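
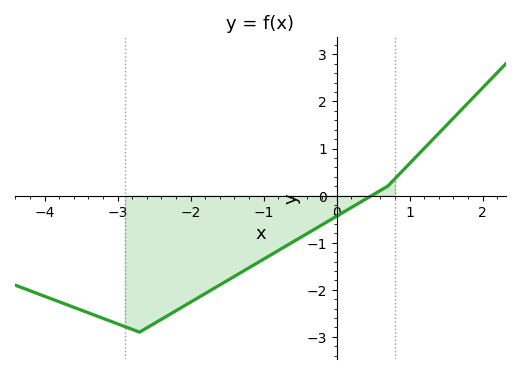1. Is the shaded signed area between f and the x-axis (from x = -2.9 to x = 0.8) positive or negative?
negative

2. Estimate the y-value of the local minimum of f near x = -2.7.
-2.9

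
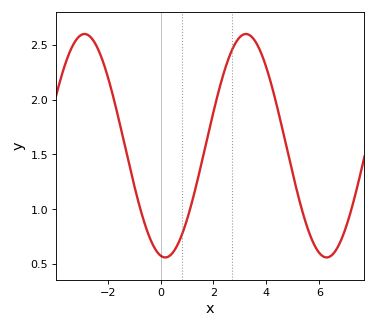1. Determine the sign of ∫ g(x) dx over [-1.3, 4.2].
positive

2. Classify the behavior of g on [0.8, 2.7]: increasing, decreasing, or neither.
increasing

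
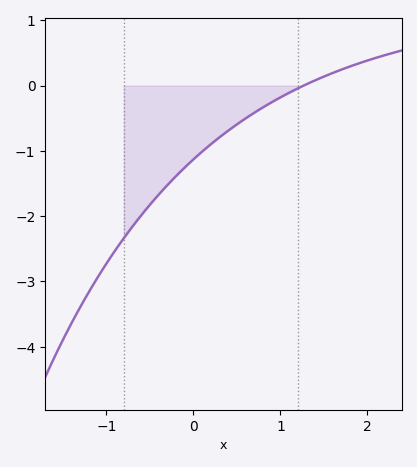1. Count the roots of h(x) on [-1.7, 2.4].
1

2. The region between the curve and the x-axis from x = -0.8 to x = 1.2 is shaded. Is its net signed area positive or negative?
negative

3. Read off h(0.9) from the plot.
-0.255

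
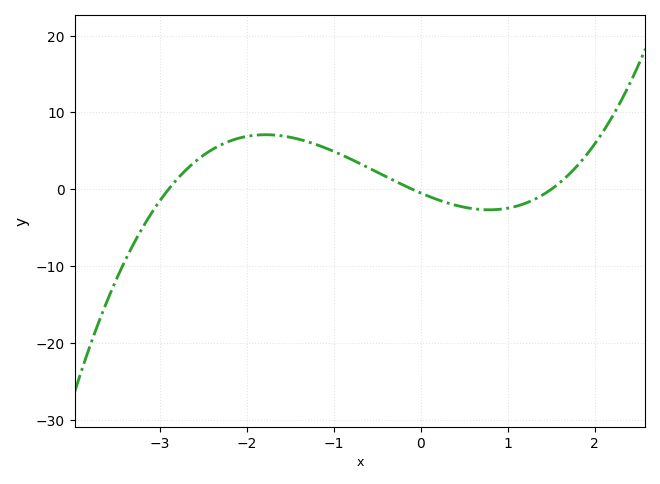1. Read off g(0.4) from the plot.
-2.09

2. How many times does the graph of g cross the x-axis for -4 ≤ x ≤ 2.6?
3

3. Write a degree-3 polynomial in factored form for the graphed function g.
y = 1.15(x + 2.9)(x + 0.1)(x - 1.5)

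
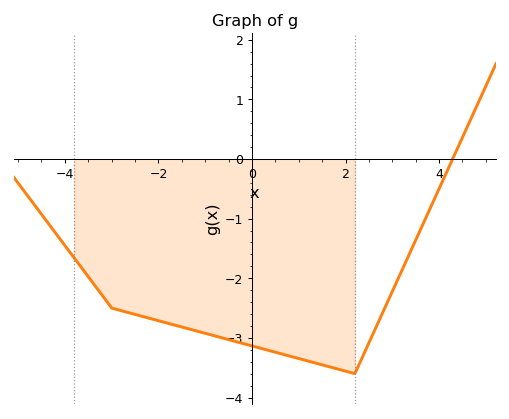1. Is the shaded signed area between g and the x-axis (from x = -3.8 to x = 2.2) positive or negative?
negative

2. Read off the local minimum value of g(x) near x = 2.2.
-3.6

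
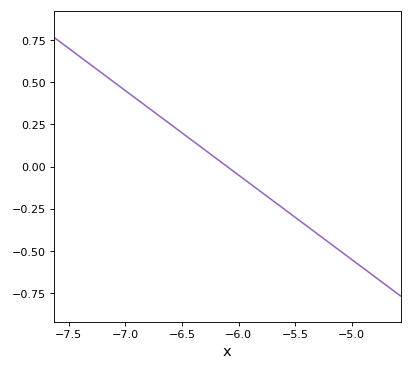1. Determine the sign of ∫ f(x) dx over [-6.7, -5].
negative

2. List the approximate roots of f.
-6.1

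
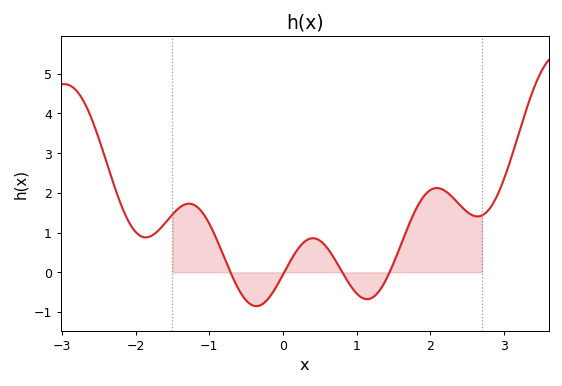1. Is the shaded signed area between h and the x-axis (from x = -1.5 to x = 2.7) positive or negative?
positive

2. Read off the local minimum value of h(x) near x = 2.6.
1.4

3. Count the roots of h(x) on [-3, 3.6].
4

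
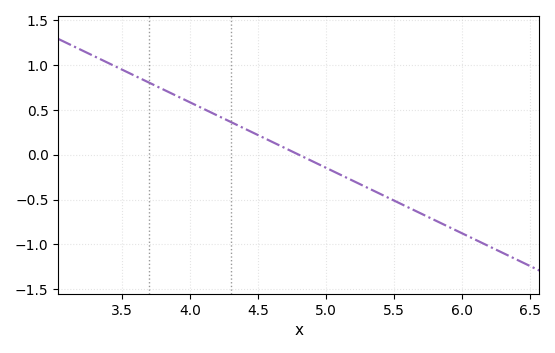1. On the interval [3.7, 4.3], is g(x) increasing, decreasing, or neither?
decreasing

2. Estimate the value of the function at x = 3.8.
0.75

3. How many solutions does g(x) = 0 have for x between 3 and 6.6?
1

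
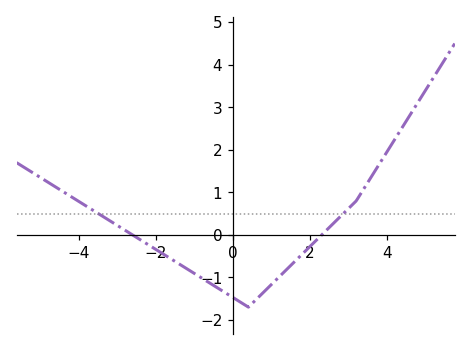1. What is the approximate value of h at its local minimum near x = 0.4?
-1.7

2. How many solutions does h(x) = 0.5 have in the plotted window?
2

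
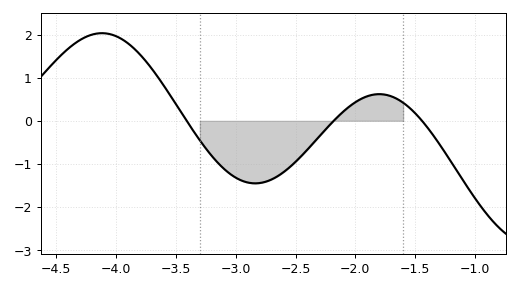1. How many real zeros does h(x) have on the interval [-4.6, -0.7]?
3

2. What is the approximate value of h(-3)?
-1.3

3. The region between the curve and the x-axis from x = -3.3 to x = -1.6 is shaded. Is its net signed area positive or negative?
negative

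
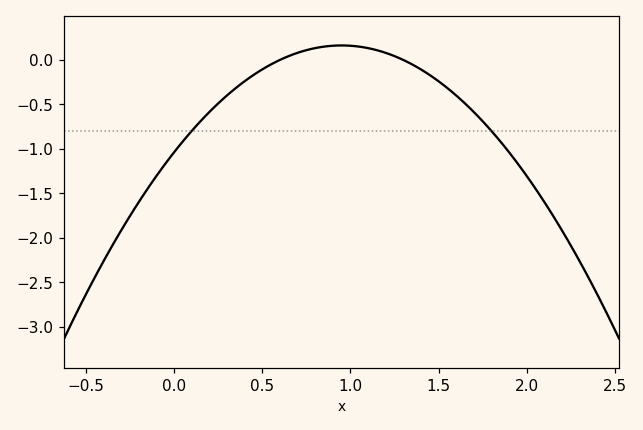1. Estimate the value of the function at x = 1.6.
-0.399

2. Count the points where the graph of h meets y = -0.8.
2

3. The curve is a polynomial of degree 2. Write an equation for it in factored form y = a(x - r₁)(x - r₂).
y = -1.33(x - 0.6)(x - 1.3)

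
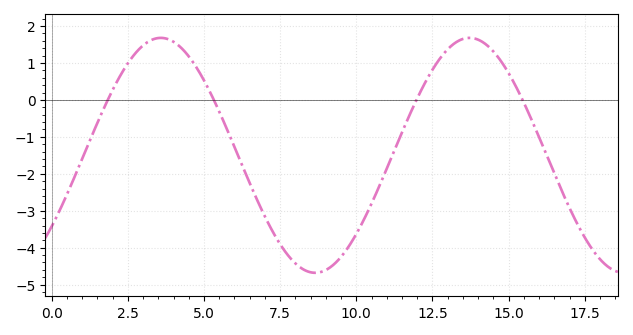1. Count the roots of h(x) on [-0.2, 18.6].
4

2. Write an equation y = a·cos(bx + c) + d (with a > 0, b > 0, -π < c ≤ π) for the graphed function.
y = 3.18cos(0.62x - 2.22) - 1.5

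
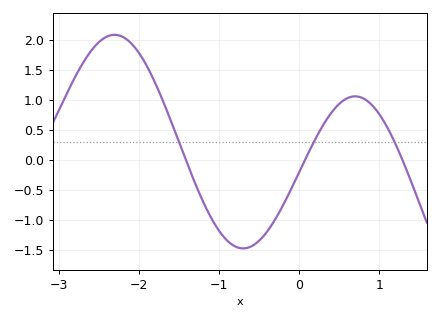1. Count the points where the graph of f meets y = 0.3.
3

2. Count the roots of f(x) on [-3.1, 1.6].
3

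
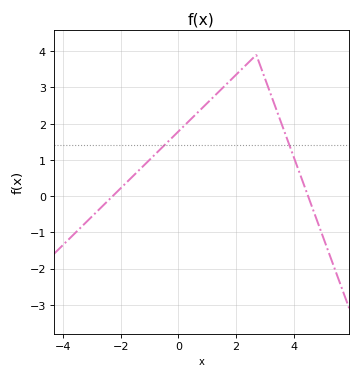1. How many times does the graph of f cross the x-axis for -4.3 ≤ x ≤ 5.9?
2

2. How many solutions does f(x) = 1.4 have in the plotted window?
2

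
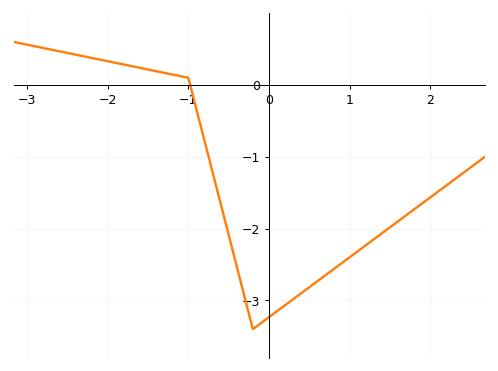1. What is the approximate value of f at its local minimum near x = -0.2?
-3.4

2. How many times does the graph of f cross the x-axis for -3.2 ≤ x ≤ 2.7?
1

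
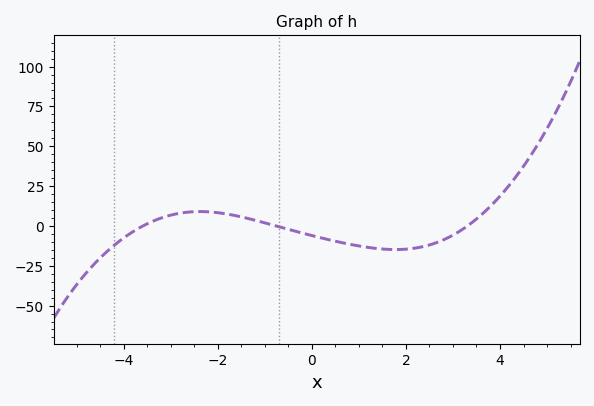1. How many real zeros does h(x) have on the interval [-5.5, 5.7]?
3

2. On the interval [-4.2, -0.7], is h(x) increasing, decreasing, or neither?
neither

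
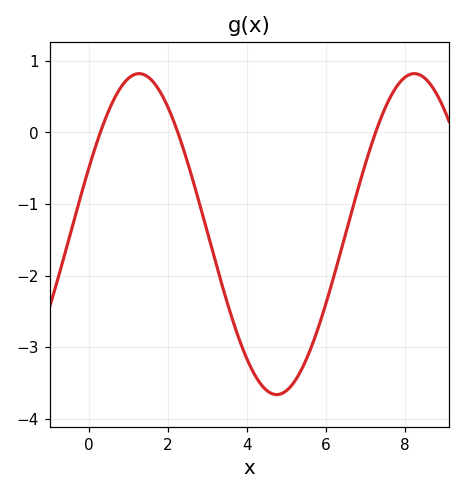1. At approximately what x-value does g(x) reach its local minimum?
4.8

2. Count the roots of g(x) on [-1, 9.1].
3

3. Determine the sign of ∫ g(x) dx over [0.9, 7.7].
negative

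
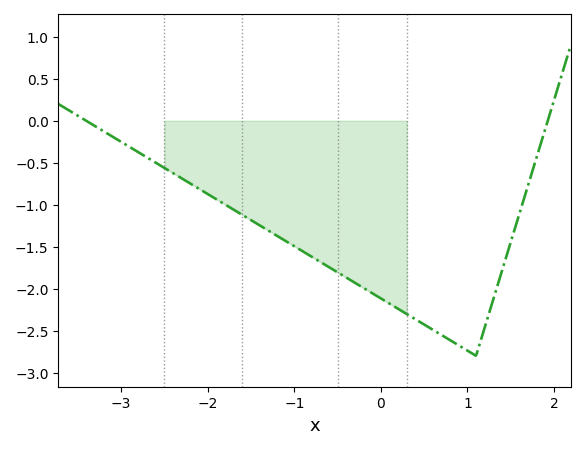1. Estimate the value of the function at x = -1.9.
-0.935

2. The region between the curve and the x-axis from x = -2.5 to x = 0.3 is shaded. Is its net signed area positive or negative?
negative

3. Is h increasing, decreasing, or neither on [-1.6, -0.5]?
decreasing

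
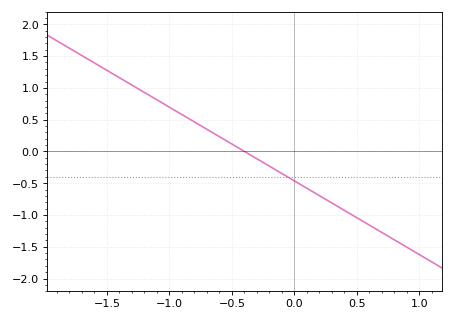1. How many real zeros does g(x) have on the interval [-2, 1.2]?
1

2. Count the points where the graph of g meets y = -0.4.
1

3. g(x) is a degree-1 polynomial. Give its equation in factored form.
y = -1.16(x + 0.4)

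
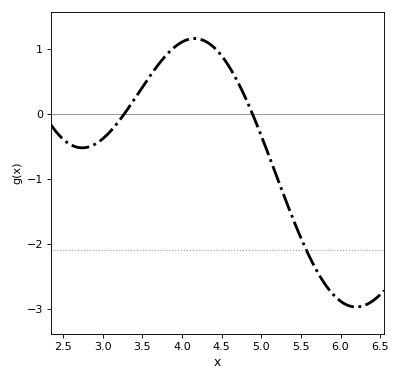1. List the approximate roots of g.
3.3, 4.9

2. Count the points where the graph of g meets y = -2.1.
1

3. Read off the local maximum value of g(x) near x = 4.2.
1.2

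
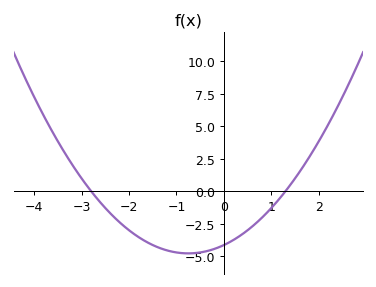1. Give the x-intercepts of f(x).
-2.8, 1.3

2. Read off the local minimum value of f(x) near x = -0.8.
-4.8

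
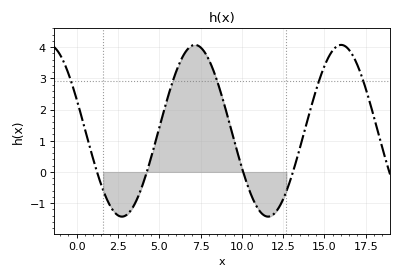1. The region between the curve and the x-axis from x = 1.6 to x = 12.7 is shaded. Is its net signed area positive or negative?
positive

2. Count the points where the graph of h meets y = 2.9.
5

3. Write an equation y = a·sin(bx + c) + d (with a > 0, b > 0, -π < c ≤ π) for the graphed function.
y = 2.75sin(0.71x + 2.77) + 1.32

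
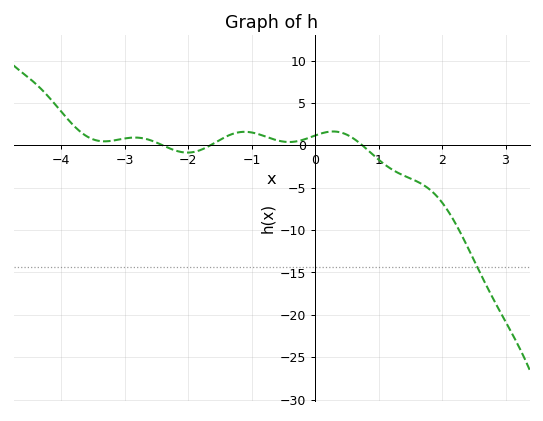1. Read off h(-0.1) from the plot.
1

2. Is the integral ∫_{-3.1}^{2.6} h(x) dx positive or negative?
negative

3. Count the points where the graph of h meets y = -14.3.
1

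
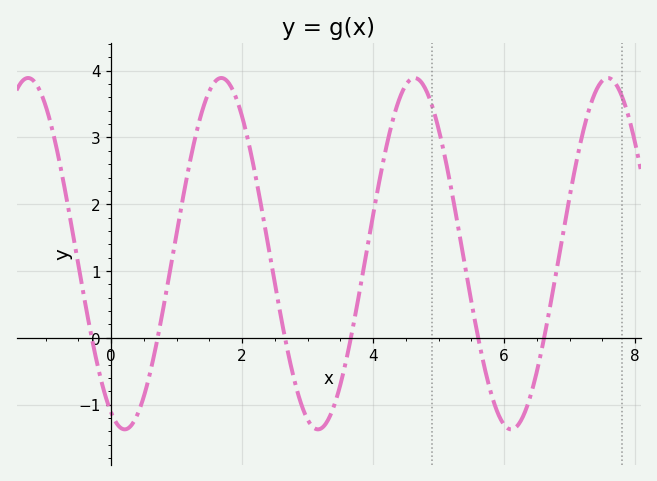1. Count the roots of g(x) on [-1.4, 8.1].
6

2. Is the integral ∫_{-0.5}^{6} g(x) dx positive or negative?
positive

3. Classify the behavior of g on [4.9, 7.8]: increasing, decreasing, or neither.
neither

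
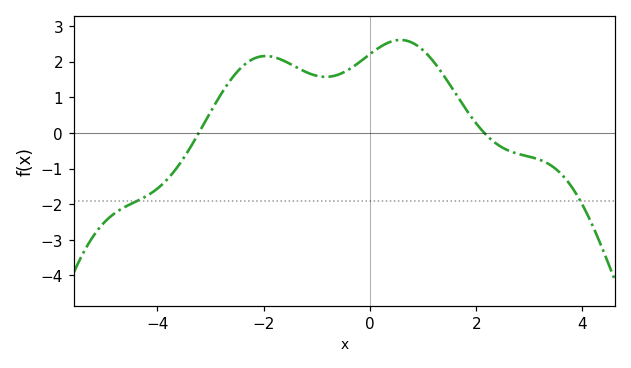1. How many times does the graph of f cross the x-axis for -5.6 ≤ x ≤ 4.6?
2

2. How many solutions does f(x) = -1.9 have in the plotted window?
2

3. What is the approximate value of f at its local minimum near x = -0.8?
1.6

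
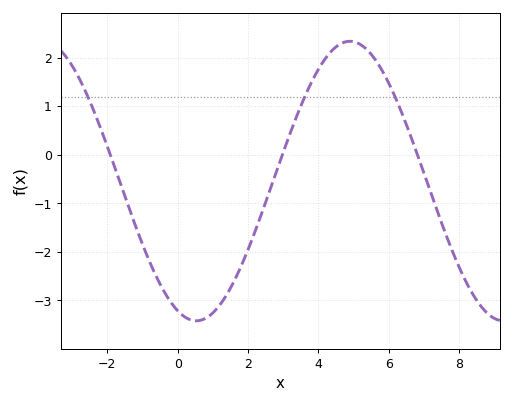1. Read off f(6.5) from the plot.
0.619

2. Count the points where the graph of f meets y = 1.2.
3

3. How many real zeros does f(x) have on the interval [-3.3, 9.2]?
3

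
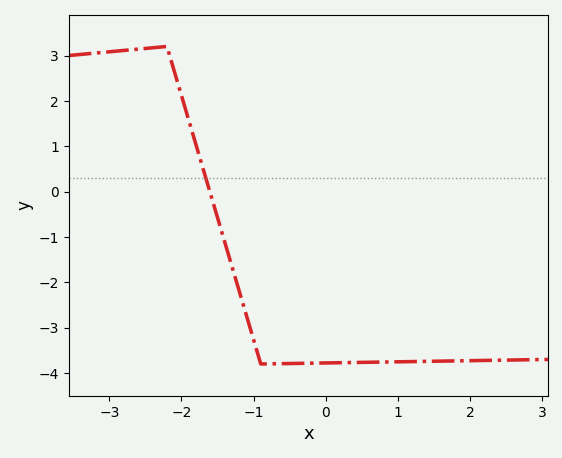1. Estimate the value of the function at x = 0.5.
-3.76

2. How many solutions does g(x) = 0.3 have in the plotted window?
1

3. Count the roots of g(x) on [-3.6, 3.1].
1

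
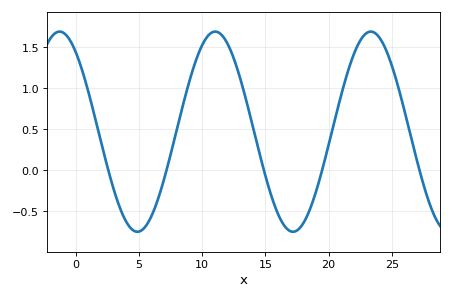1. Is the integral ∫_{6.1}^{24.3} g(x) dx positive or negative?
positive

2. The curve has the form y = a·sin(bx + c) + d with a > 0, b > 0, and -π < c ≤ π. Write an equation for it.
y = 1.22sin(0.51x + 2.23) + 0.47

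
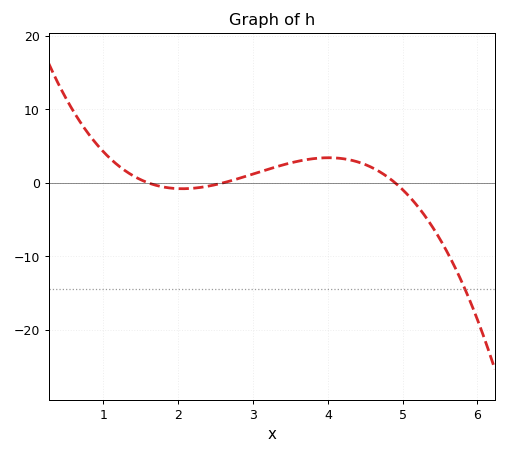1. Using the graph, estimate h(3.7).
3.13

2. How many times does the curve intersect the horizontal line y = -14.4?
1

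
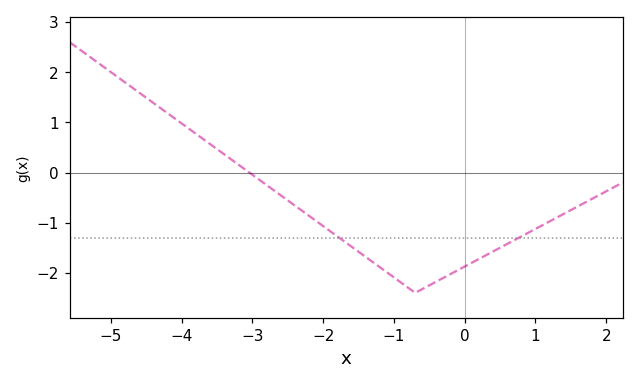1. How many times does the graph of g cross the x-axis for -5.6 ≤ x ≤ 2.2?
1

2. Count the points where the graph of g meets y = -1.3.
2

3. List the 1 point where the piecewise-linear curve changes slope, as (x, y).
(-0.7, -2.4)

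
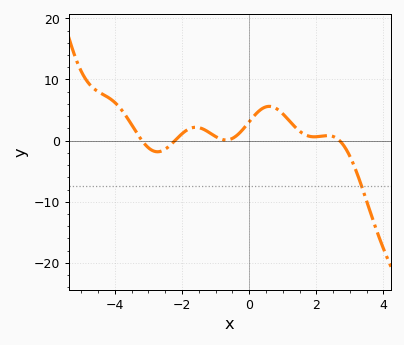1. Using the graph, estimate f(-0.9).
0.379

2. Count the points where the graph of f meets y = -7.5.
1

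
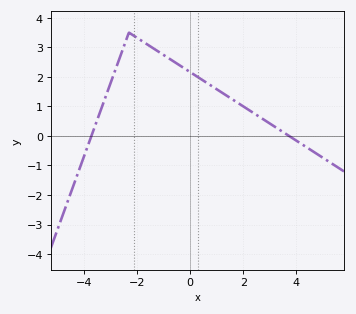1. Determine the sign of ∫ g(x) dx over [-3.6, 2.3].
positive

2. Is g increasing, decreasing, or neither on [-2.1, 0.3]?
decreasing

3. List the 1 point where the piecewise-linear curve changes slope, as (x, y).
(-2.3, 3.5)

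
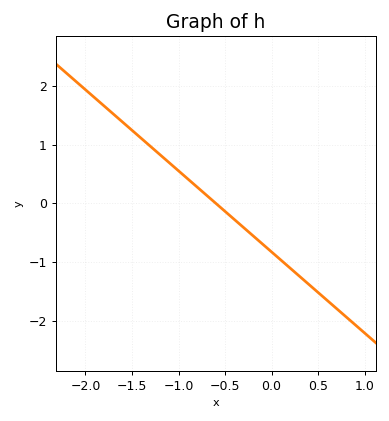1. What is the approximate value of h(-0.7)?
0.138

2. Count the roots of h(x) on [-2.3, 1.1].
1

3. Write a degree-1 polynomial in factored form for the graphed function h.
y = -1.38(x + 0.6)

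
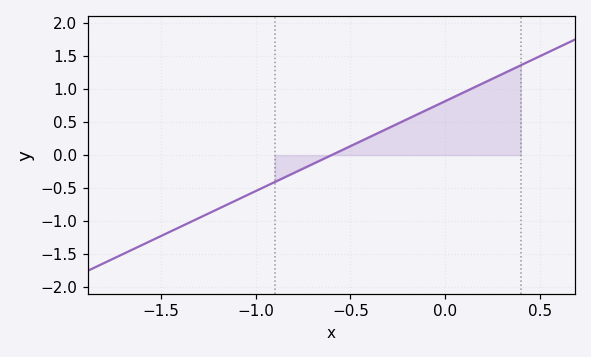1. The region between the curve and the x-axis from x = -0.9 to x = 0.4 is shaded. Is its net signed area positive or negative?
positive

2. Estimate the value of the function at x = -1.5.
-1.22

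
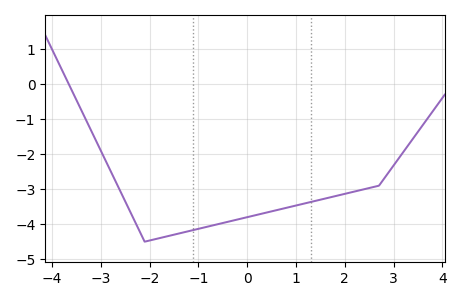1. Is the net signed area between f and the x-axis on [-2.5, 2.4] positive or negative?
negative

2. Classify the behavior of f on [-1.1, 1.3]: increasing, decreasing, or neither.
increasing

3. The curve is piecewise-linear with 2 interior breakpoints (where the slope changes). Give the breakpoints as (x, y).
(-2.1, -4.5); (2.7, -2.9)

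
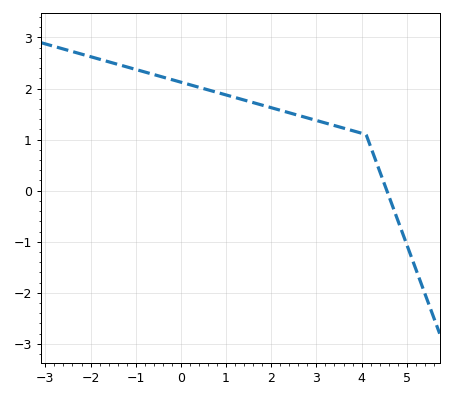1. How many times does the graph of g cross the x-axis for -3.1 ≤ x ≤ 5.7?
1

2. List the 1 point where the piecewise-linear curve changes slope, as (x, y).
(4.1, 1.1)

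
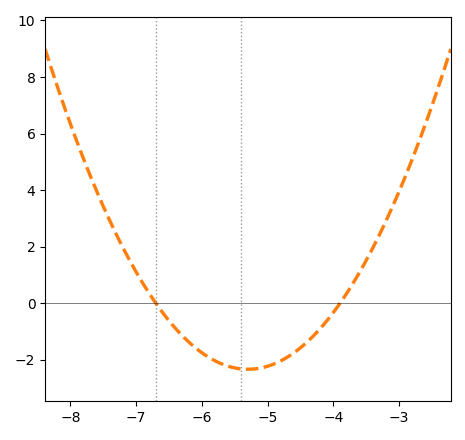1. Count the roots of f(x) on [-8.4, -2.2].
2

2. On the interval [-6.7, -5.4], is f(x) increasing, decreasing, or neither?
decreasing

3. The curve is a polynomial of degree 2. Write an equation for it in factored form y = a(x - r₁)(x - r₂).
y = 1.19(x + 6.7)(x + 3.9)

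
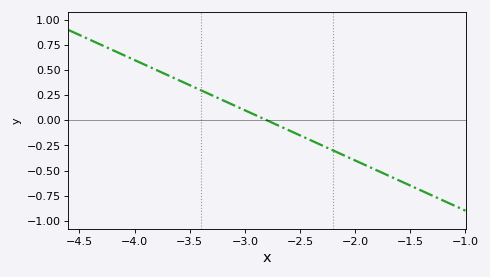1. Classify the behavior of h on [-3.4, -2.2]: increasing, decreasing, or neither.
decreasing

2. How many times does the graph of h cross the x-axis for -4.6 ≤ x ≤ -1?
1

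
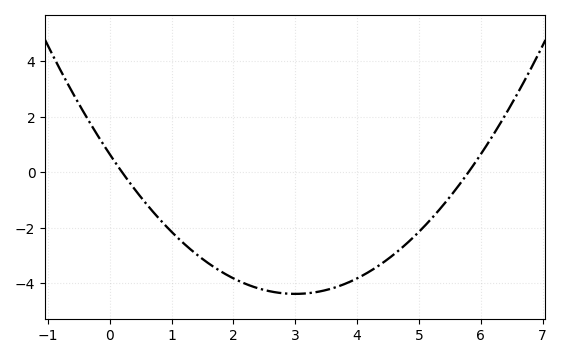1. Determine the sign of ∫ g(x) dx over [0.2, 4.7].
negative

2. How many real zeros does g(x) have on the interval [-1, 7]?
2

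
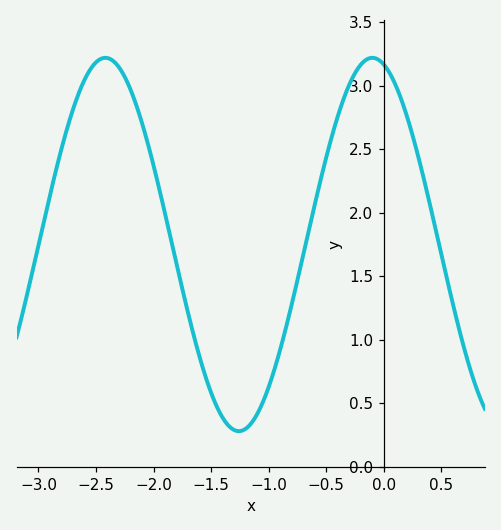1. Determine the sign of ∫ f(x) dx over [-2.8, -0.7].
positive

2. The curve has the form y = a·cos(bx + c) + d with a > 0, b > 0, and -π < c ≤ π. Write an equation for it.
y = 1.47cos(2.7x + 0.27) + 1.75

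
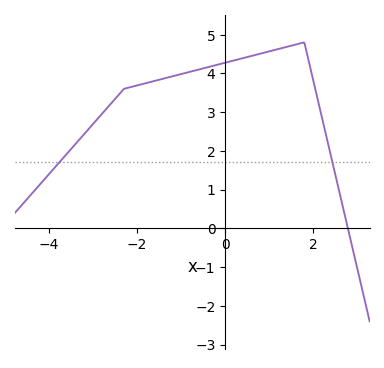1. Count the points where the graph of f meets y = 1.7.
2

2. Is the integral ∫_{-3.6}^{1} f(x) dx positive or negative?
positive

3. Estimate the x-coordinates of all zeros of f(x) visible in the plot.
2.79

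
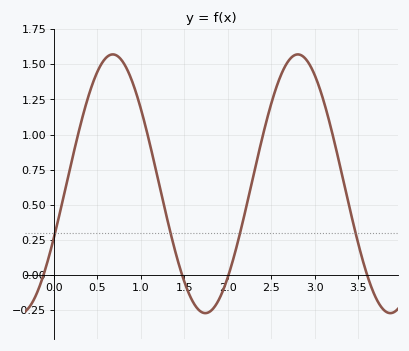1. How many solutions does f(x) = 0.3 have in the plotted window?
4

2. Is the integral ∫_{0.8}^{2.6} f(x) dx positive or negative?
positive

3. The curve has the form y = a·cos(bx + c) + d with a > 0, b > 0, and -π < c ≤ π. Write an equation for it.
y = 0.92cos(2.95x - 2) + 0.65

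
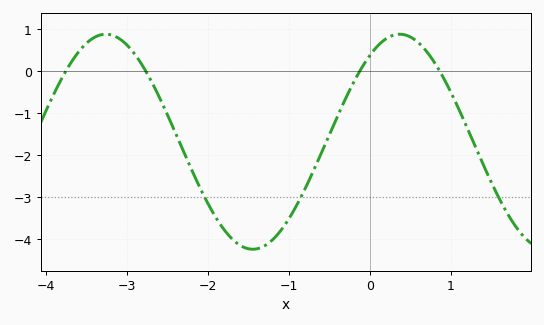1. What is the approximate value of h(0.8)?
0.2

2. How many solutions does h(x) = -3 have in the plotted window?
3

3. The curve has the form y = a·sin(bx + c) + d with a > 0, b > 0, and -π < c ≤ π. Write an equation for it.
y = 2.56sin(1.7x + 0.93) - 1.69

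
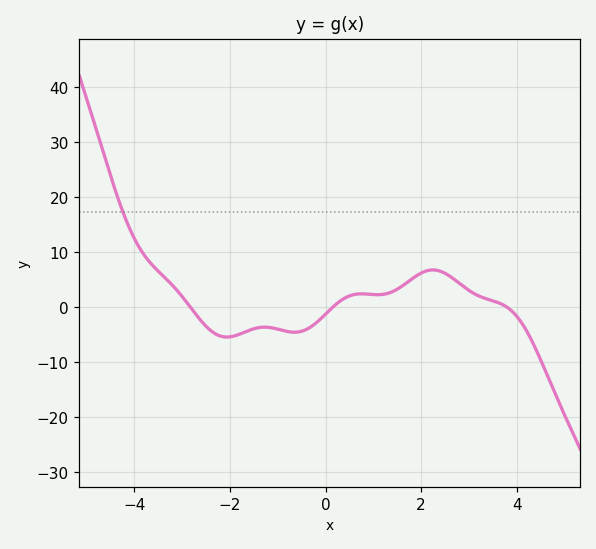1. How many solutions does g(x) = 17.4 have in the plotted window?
1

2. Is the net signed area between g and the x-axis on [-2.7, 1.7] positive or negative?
negative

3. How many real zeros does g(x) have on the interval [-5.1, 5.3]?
3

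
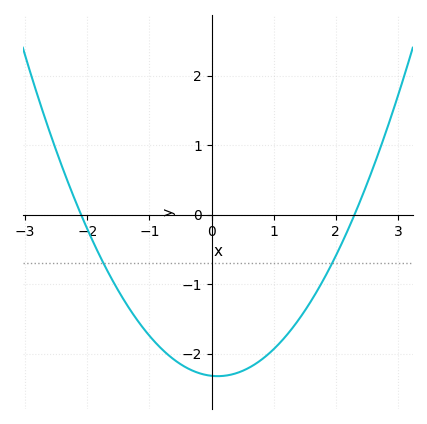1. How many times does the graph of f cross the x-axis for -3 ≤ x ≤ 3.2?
2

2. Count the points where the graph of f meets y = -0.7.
2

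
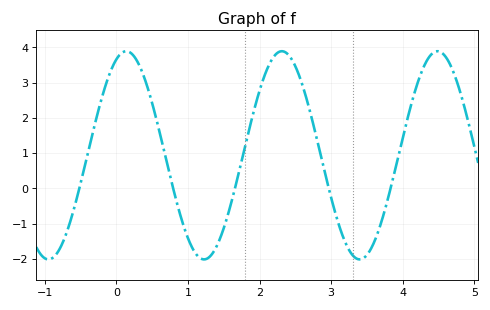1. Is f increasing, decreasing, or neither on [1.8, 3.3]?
neither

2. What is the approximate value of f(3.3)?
-1.9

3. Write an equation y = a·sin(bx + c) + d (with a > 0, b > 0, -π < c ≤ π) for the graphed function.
y = 2.95sin(2.9x + 1.2) + 0.94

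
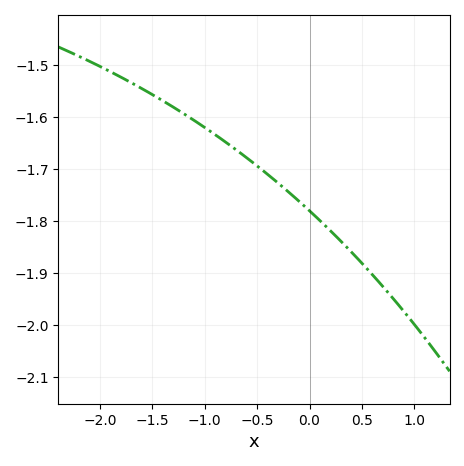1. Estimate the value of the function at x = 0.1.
-1.8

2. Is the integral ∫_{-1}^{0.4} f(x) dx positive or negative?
negative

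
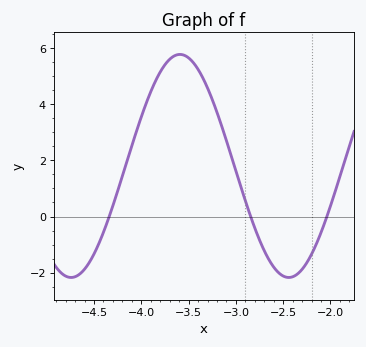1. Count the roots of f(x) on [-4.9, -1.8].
3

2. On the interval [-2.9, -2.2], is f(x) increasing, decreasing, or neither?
neither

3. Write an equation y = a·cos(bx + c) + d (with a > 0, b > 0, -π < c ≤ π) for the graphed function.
y = 3.97cos(2.73x - 2.76) + 1.8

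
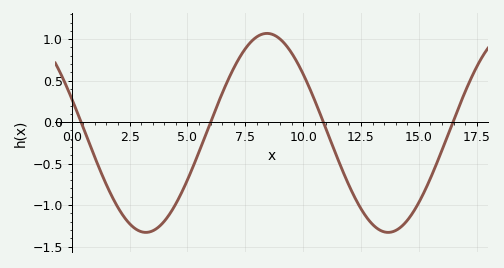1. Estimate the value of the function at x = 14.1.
-1.29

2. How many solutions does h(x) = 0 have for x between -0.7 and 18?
4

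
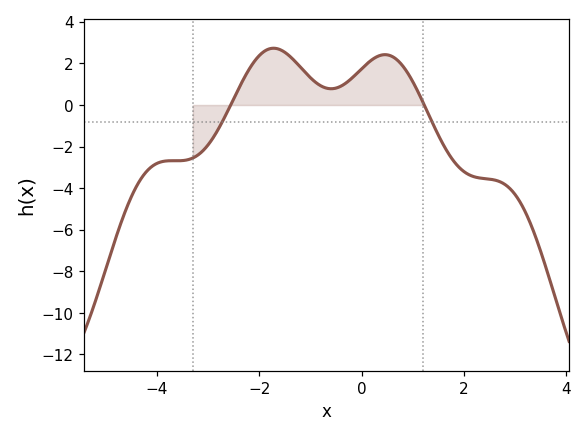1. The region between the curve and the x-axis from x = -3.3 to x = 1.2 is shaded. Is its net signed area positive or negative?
positive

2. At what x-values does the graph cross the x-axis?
-2.56, 1.22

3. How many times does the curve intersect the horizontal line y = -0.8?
2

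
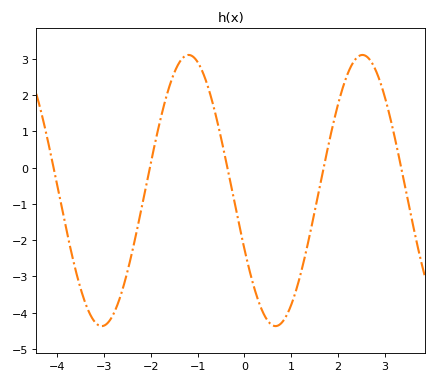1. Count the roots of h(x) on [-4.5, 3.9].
5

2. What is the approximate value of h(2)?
1.74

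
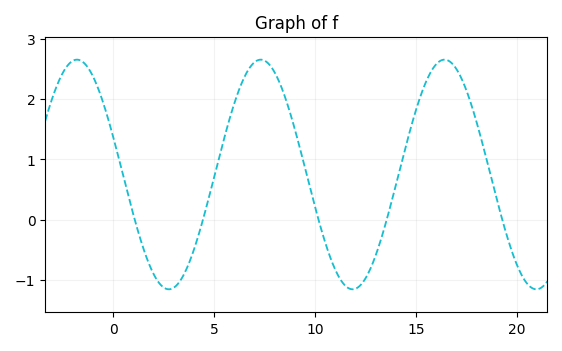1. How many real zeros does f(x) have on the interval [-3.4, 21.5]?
5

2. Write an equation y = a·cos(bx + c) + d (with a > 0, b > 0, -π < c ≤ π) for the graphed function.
y = 1.91cos(0.69x + 1.2) + 0.75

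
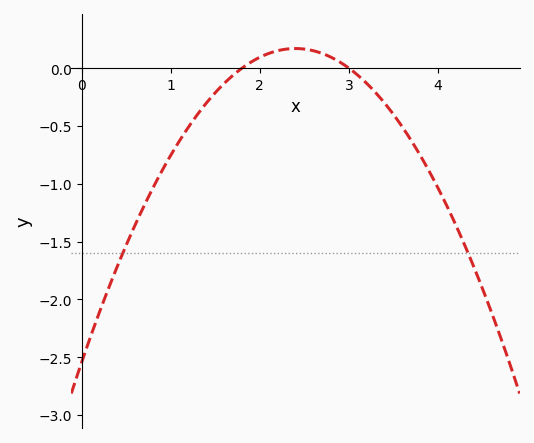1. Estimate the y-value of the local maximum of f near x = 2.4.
0.169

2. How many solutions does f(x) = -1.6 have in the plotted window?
2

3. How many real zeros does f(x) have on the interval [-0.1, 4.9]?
2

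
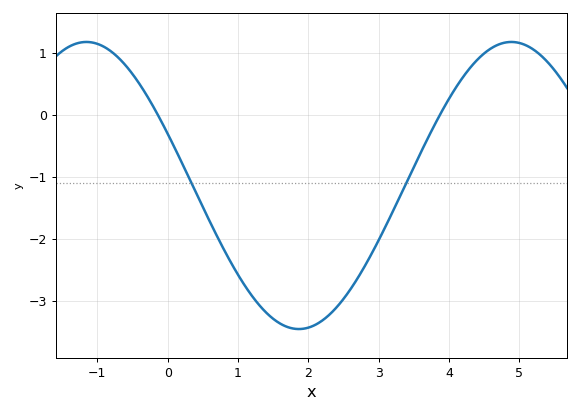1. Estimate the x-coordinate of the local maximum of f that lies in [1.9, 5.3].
4.9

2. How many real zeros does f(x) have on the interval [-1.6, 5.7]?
2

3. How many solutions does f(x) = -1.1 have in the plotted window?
2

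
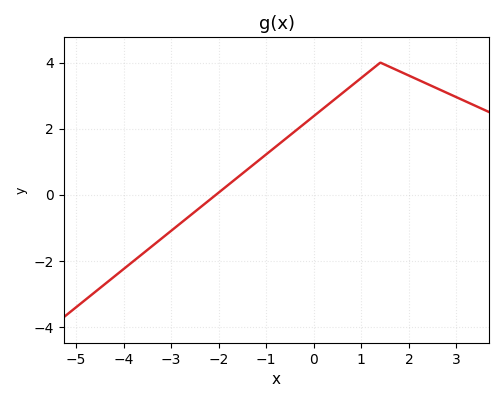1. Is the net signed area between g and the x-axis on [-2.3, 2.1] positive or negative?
positive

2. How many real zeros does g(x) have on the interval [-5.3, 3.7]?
1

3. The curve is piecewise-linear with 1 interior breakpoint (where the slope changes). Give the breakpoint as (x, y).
(1.4, 4)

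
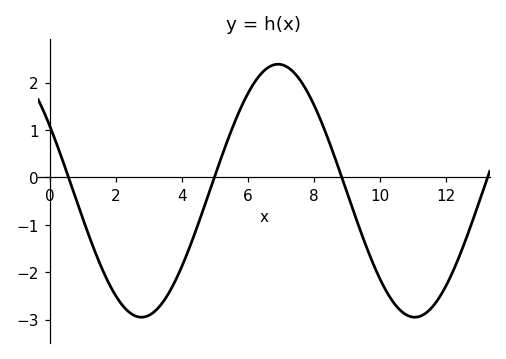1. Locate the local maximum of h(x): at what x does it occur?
7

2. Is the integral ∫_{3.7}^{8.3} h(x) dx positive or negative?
positive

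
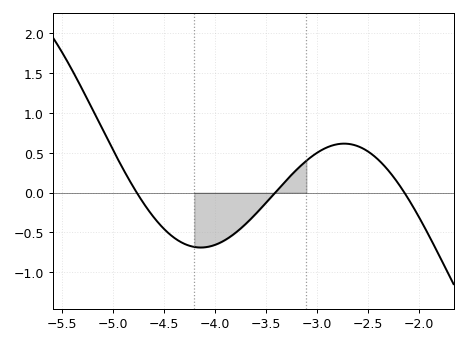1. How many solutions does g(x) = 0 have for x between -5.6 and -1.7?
3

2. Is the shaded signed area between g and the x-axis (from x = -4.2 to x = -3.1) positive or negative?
negative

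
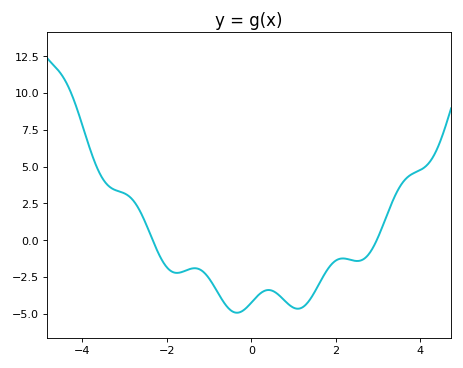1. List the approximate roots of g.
-2.33, 2.97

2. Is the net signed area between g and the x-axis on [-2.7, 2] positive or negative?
negative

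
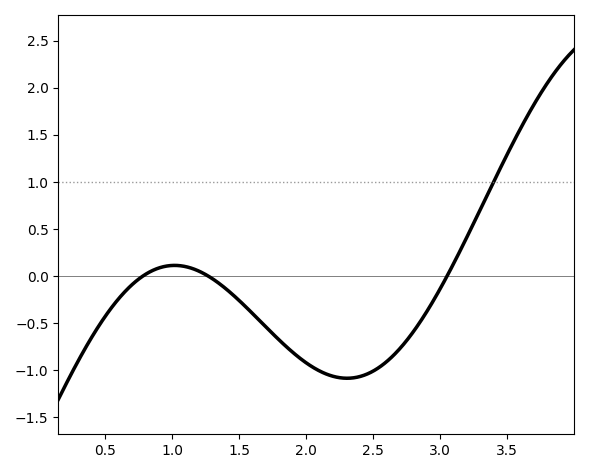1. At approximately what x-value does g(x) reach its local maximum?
1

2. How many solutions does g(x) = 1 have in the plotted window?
1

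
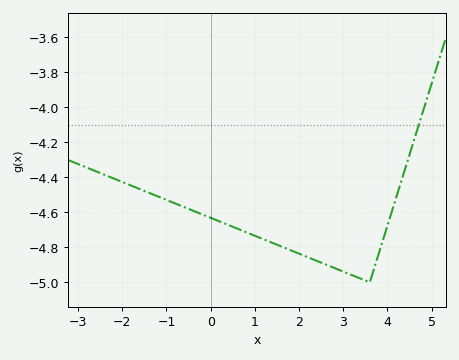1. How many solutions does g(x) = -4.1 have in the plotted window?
1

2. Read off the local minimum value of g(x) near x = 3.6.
-5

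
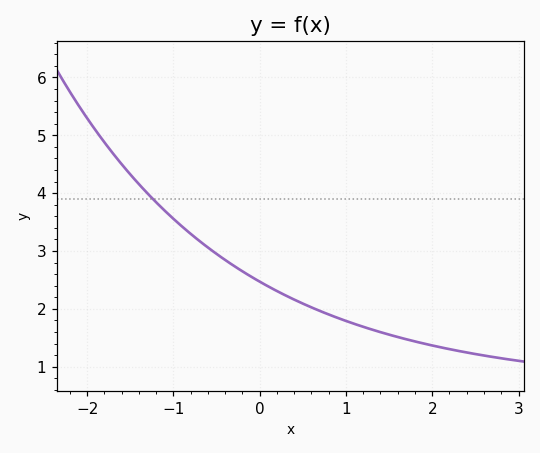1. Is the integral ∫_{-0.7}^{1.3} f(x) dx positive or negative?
positive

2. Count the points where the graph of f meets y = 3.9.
1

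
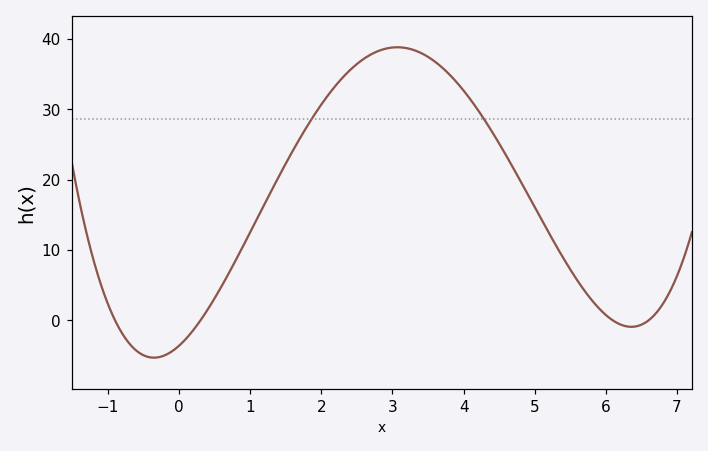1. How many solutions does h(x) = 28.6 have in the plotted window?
2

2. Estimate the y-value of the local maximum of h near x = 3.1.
38.8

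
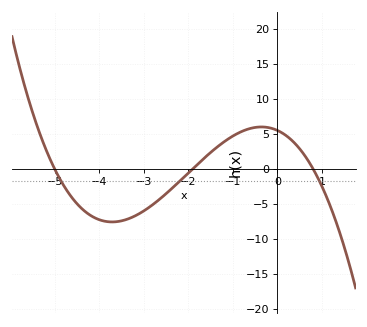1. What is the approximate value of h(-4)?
-7.5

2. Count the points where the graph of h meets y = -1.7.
3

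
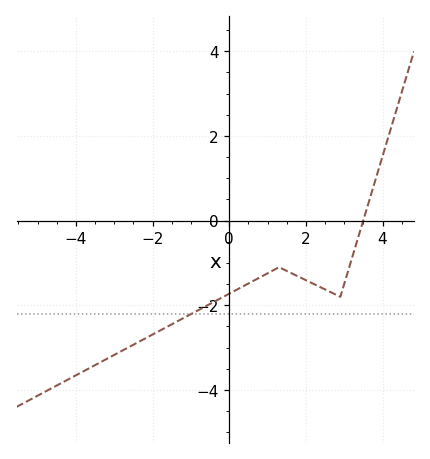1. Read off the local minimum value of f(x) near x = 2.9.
-1.8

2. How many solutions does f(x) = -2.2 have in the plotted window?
1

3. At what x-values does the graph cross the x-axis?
3.4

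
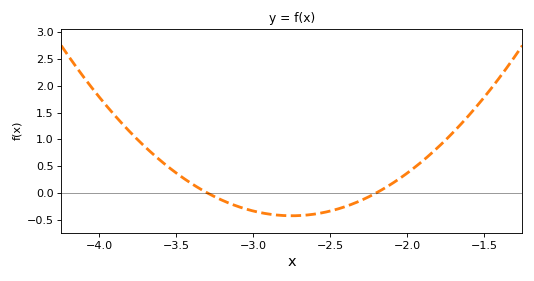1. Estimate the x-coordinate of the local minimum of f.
-2.75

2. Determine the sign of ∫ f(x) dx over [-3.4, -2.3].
negative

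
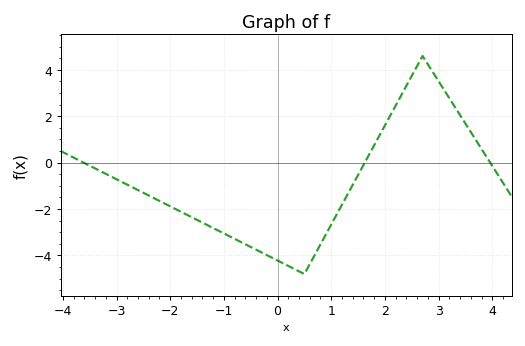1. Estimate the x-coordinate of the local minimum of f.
0.498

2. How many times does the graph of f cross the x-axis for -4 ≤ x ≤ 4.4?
3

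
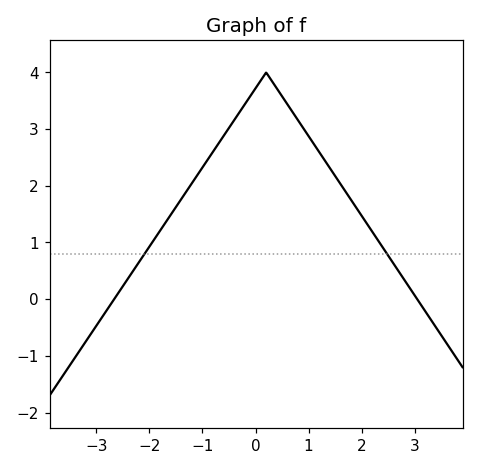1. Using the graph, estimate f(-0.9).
2.5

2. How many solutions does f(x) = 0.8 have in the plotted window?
2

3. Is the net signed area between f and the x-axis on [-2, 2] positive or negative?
positive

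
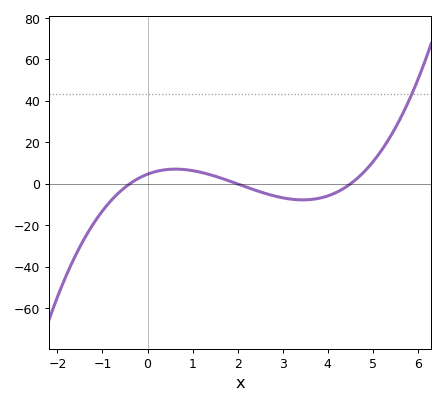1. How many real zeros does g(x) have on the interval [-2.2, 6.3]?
3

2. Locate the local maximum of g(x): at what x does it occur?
0.6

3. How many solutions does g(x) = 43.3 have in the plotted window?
1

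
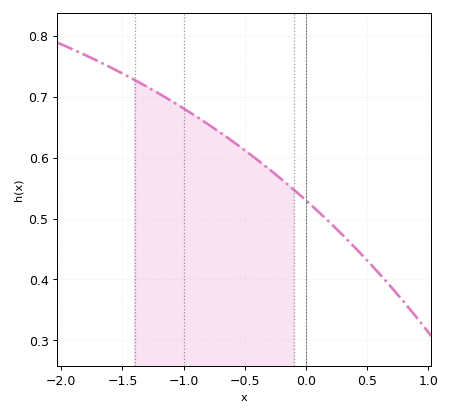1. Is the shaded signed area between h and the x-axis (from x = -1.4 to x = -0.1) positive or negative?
positive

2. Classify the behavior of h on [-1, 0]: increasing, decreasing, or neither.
decreasing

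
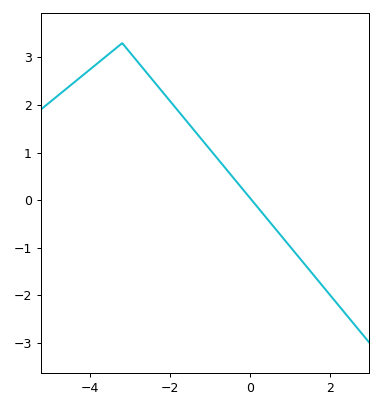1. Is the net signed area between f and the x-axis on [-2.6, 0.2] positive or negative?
positive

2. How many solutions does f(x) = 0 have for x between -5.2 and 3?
1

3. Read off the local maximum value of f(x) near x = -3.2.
3.3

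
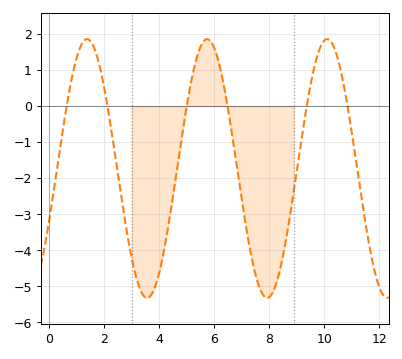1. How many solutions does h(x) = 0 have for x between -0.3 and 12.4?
6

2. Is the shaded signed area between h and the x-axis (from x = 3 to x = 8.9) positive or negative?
negative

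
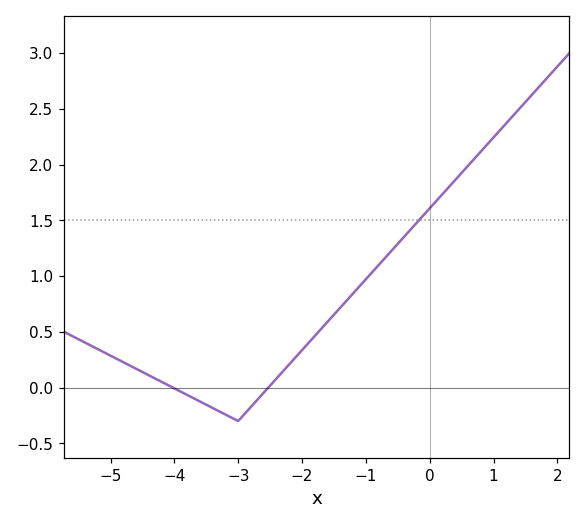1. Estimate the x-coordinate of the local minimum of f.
-3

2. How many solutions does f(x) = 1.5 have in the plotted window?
1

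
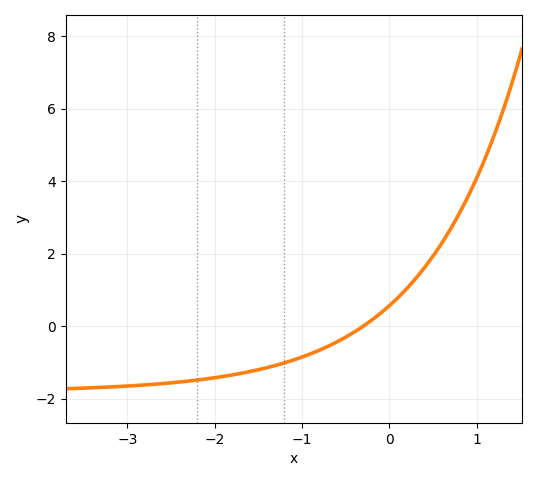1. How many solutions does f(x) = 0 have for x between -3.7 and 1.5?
1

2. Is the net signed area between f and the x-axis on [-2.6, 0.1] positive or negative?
negative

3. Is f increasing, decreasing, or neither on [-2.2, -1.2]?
increasing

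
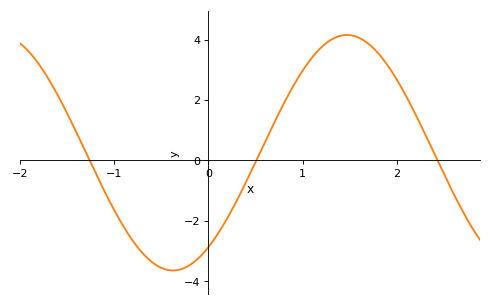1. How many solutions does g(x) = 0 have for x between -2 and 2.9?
3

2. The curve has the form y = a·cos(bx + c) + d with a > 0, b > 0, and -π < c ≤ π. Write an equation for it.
y = 3.9cos(1.7x - 2.5) + 0.25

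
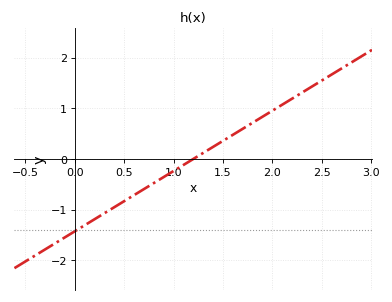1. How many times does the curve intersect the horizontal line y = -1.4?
1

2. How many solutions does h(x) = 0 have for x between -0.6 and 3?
1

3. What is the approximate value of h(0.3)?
-1.1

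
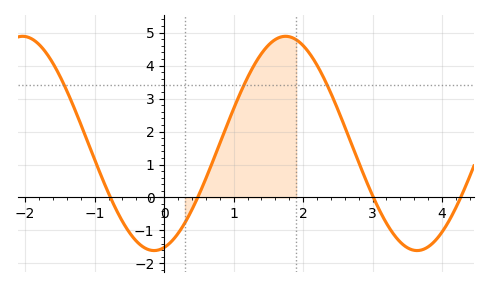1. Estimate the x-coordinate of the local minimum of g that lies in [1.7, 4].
3.6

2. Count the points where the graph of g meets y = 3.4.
3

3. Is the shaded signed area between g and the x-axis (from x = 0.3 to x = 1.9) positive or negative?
positive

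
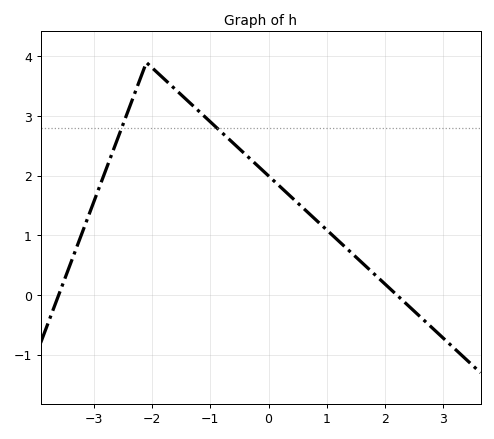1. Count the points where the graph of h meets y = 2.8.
2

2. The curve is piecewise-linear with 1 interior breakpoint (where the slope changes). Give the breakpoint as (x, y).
(-2.1, 3.9)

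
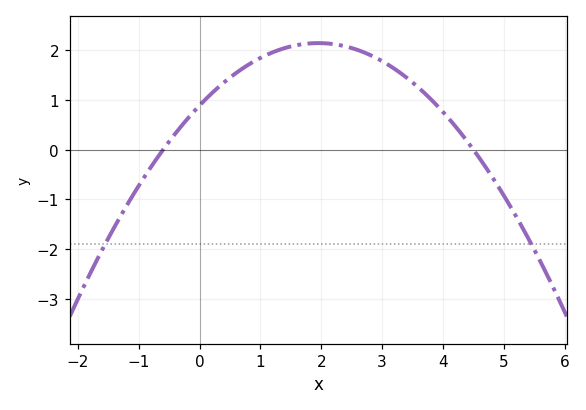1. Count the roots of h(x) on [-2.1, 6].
2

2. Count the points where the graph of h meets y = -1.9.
2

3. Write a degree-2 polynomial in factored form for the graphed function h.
y = -0.33(x + 0.6)(x - 4.5)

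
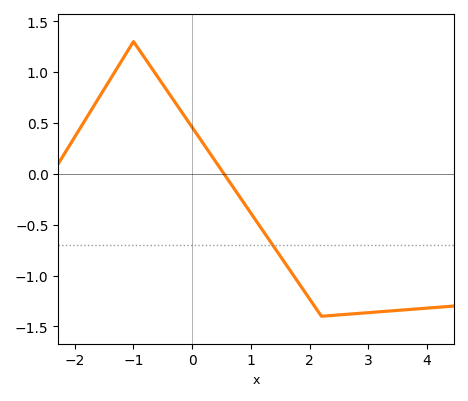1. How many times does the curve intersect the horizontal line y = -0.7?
1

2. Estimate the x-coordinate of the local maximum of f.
-1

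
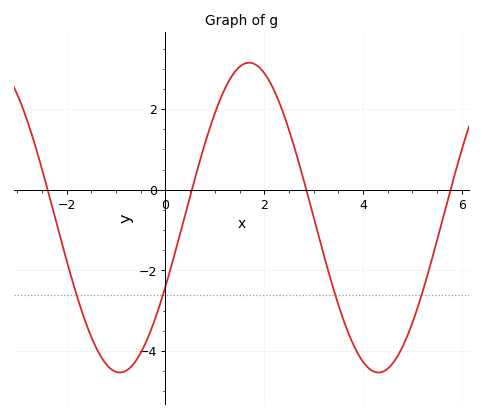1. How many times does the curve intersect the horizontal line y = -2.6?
4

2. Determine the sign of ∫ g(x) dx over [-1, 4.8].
negative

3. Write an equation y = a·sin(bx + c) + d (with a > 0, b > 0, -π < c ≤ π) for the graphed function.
y = 3.84sin(1.2x - 0.46) - 0.69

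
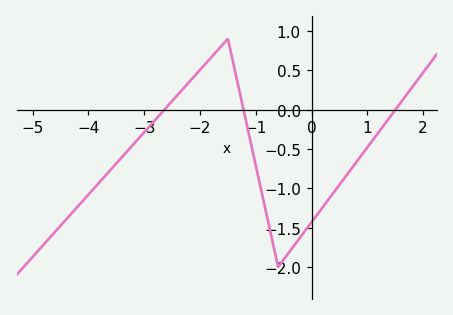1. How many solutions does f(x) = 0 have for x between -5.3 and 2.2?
3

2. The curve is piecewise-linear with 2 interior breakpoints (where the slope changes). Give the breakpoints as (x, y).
(-1.5, 0.9); (-0.6, -2)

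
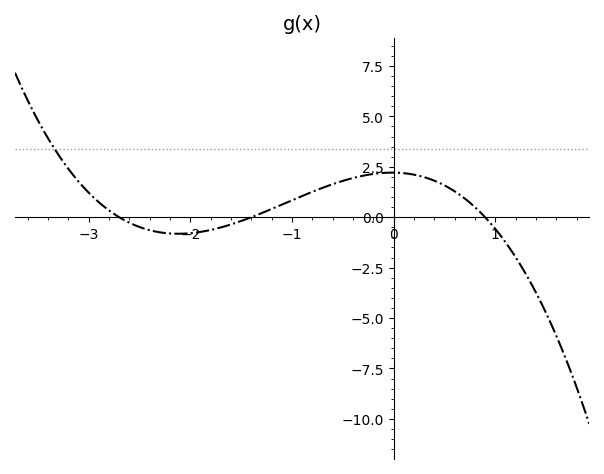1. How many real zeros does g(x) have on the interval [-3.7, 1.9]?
3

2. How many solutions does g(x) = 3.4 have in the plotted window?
1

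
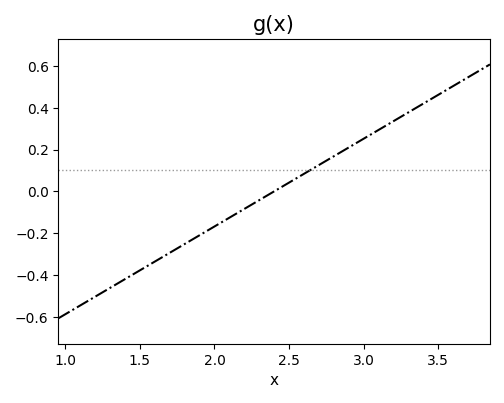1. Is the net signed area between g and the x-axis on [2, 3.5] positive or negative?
positive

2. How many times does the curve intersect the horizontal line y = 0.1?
1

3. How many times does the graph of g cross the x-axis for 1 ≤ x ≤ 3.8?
1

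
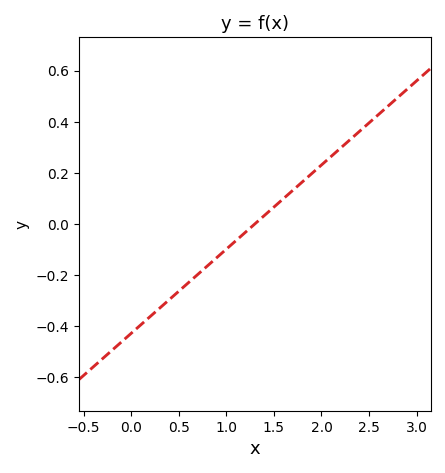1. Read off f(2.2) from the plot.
0.297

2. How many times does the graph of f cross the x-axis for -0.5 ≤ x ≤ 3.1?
1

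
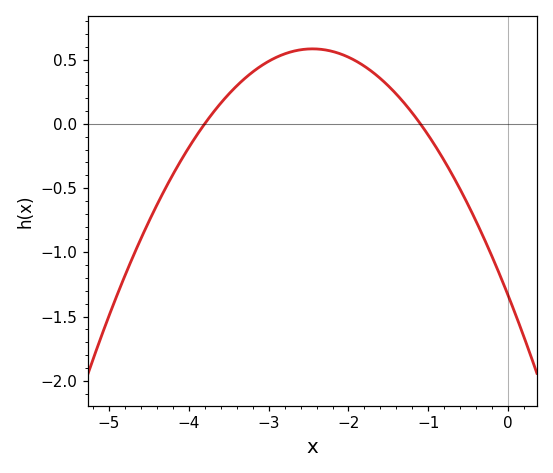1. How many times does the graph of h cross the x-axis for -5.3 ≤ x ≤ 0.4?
2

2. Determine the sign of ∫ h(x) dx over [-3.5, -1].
positive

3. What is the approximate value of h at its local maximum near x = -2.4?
0.6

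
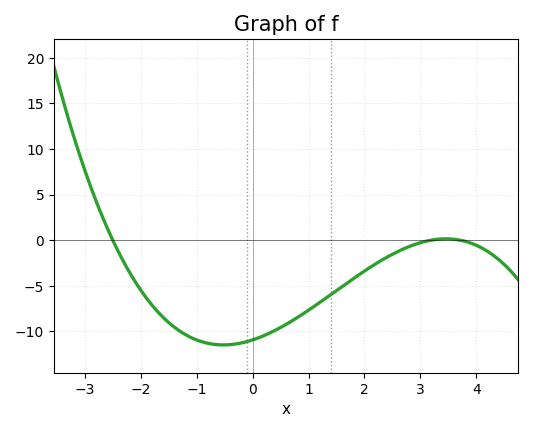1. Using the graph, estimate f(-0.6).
-11.5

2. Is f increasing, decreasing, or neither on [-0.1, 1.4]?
increasing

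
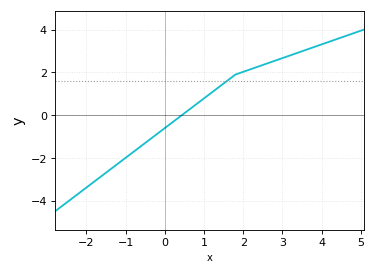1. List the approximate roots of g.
0.431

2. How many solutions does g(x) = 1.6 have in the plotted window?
1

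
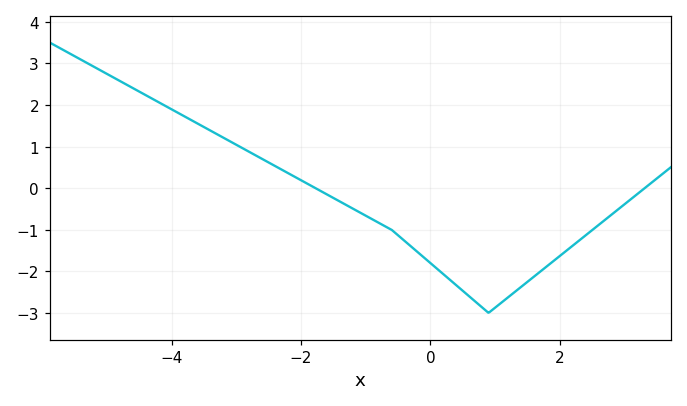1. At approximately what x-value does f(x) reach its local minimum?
0.8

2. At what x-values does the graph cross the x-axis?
-1.8, 3.4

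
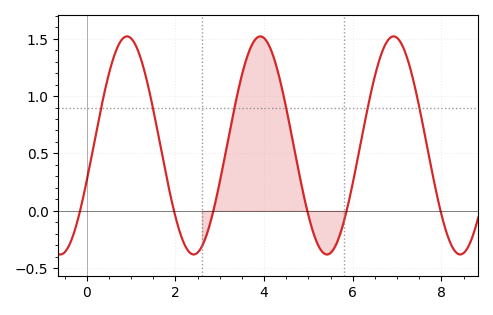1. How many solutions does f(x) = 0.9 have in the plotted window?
6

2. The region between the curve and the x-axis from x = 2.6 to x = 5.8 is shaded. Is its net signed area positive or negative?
positive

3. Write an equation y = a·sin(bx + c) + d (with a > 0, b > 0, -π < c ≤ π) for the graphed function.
y = 0.95sin(2.09x - 0.33) + 0.57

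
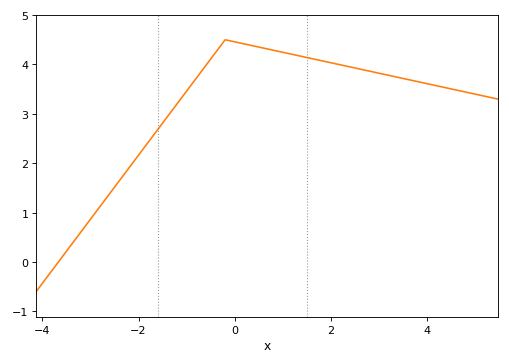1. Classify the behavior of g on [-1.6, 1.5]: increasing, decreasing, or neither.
neither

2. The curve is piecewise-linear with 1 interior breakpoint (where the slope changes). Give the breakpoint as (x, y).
(-0.2, 4.5)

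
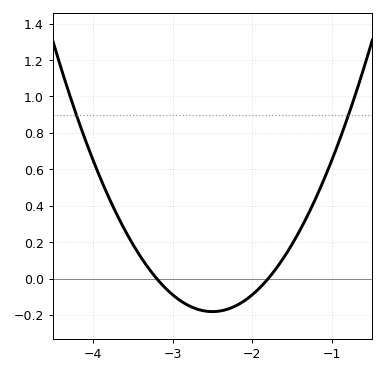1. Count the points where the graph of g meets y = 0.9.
2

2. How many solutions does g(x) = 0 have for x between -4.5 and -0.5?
2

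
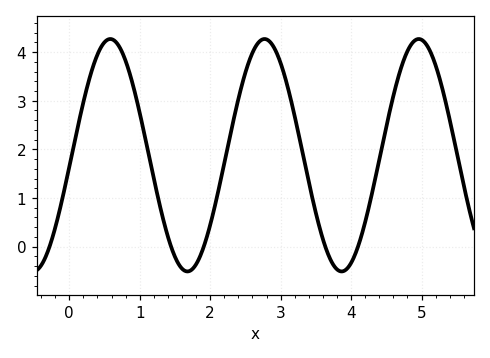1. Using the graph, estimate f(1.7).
-0.505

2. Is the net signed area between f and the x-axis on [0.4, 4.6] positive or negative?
positive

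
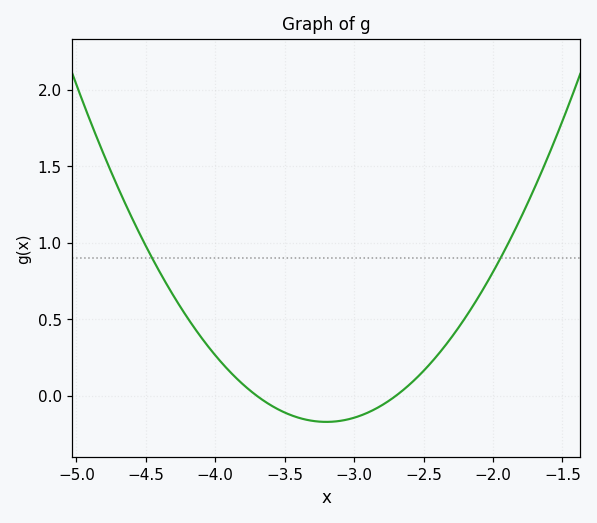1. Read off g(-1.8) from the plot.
1.15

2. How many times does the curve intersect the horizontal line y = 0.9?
2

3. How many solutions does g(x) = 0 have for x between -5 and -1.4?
2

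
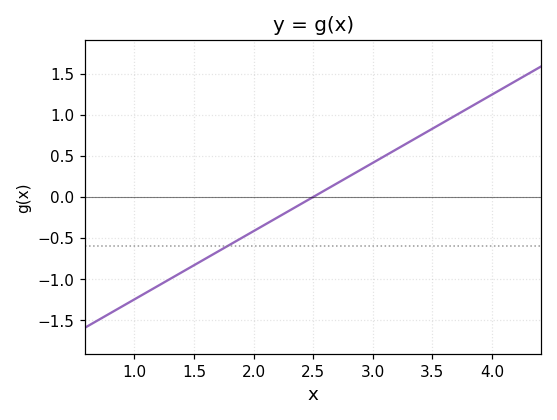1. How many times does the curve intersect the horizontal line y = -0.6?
1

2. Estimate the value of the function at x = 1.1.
-1.16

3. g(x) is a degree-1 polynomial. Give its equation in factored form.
y = 0.83(x - 2.5)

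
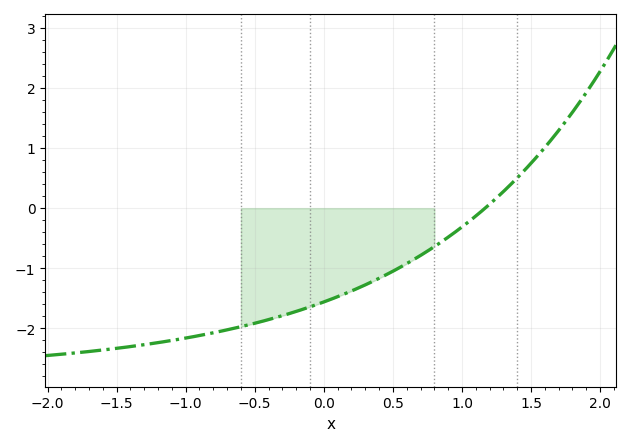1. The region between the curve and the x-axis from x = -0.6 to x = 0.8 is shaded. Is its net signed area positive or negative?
negative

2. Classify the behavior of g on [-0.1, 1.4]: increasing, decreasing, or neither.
increasing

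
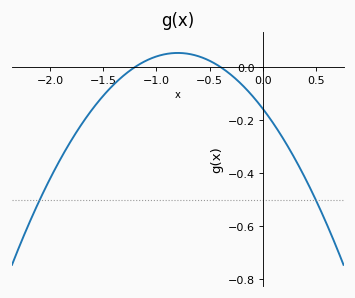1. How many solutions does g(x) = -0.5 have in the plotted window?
2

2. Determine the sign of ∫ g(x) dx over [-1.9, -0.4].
negative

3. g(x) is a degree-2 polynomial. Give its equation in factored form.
y = -0.33(x + 1.2)(x + 0.4)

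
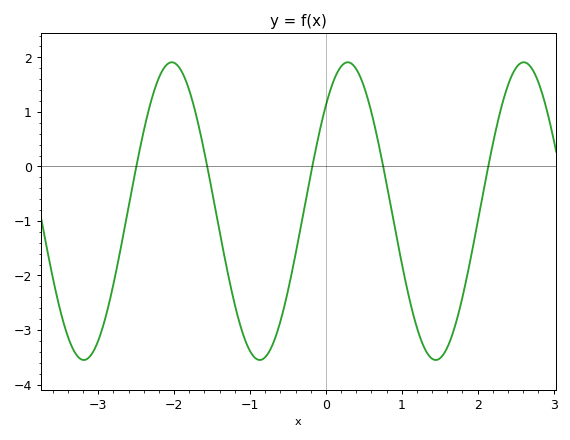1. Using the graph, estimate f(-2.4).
0.6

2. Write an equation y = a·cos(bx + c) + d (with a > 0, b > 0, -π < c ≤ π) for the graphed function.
y = 2.73cos(2.7x - 0.78) - 0.82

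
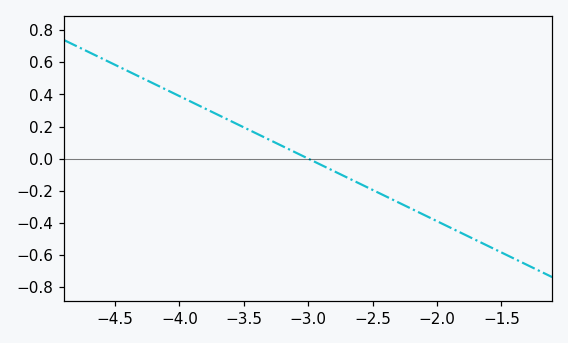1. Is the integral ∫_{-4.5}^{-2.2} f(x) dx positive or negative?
positive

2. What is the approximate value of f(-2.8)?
-0.08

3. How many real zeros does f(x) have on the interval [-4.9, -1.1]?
1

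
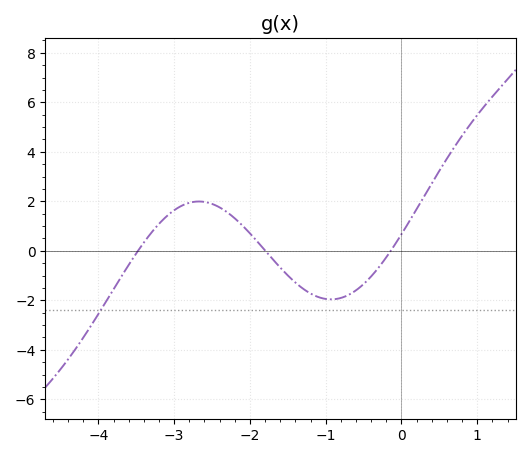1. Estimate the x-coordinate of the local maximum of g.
-2.67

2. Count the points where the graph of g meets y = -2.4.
1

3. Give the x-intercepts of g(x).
-3.48, -1.8, -0.141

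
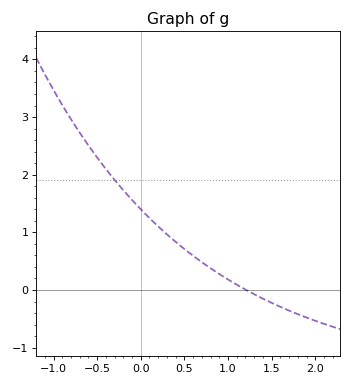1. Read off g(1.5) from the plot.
-0.223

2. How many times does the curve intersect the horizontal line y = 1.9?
1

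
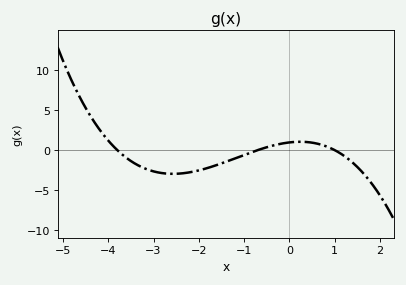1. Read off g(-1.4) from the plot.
-1.5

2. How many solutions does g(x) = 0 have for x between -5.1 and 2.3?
3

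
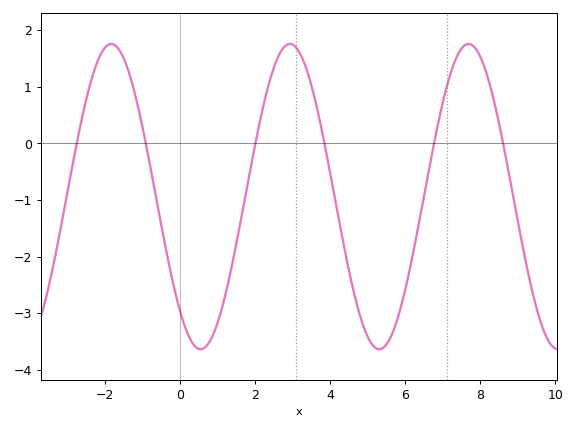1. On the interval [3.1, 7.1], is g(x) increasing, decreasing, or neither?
neither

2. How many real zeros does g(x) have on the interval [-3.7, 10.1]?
6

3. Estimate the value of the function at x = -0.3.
-2.12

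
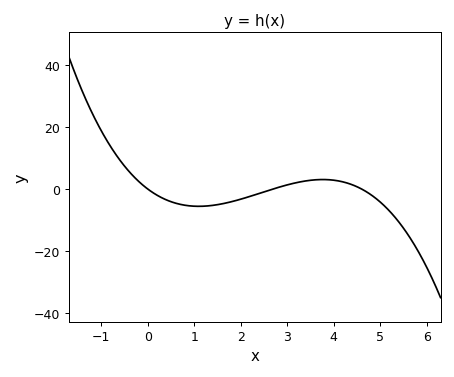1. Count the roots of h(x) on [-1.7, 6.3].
3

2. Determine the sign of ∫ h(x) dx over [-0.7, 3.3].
negative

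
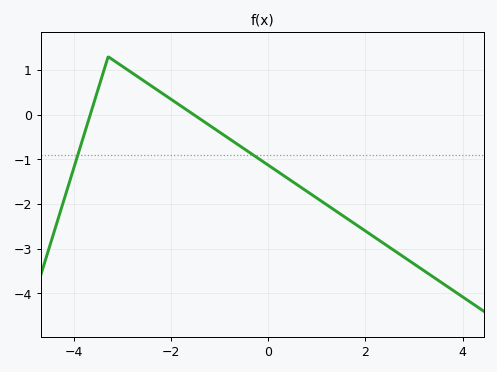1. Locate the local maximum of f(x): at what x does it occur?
-3.2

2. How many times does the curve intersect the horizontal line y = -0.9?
2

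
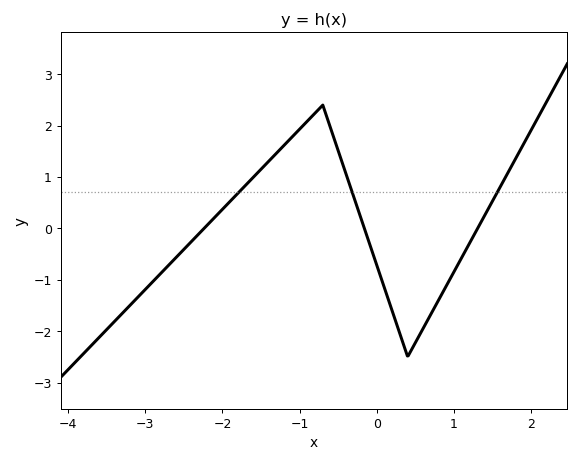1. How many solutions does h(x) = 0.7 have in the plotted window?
3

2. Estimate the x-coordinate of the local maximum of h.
-0.7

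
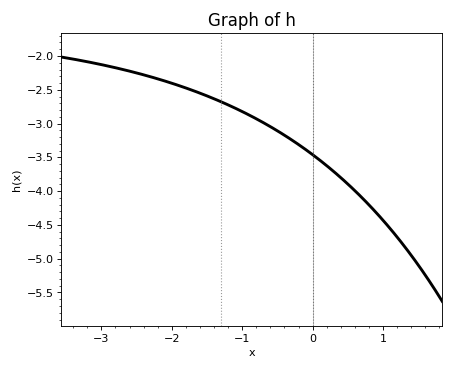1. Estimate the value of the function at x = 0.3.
-3.71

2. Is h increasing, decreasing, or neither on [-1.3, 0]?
decreasing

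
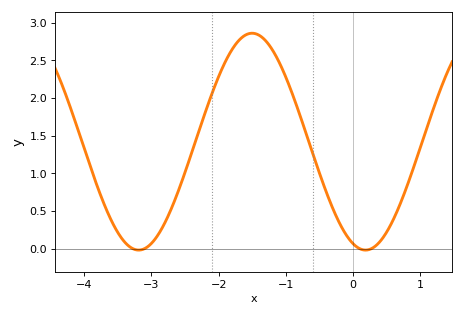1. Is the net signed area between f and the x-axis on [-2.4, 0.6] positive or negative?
positive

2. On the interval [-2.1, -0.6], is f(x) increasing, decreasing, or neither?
neither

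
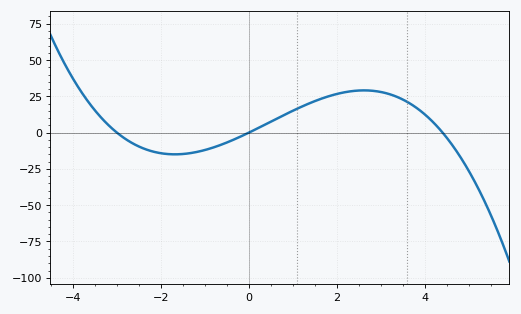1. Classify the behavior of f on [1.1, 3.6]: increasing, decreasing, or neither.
neither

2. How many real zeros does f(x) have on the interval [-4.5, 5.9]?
3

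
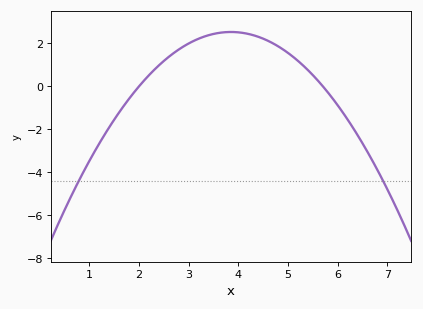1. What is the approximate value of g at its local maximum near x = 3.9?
2.6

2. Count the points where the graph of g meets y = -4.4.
2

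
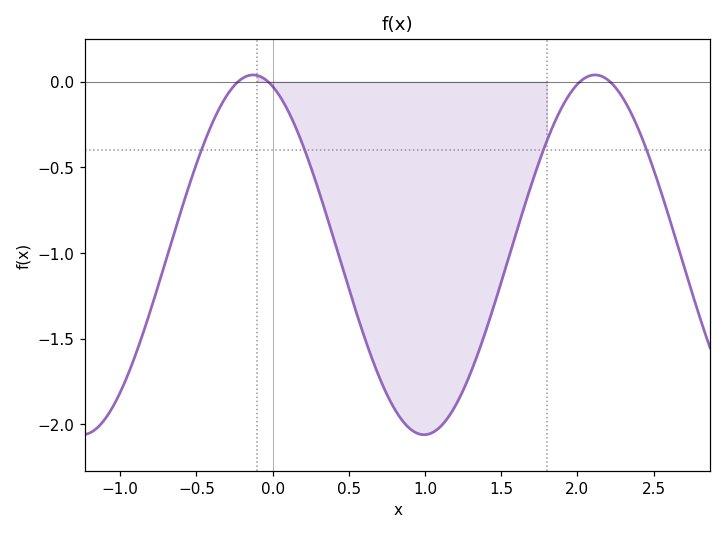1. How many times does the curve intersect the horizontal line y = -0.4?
4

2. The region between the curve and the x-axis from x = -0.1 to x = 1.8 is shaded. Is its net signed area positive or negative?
negative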